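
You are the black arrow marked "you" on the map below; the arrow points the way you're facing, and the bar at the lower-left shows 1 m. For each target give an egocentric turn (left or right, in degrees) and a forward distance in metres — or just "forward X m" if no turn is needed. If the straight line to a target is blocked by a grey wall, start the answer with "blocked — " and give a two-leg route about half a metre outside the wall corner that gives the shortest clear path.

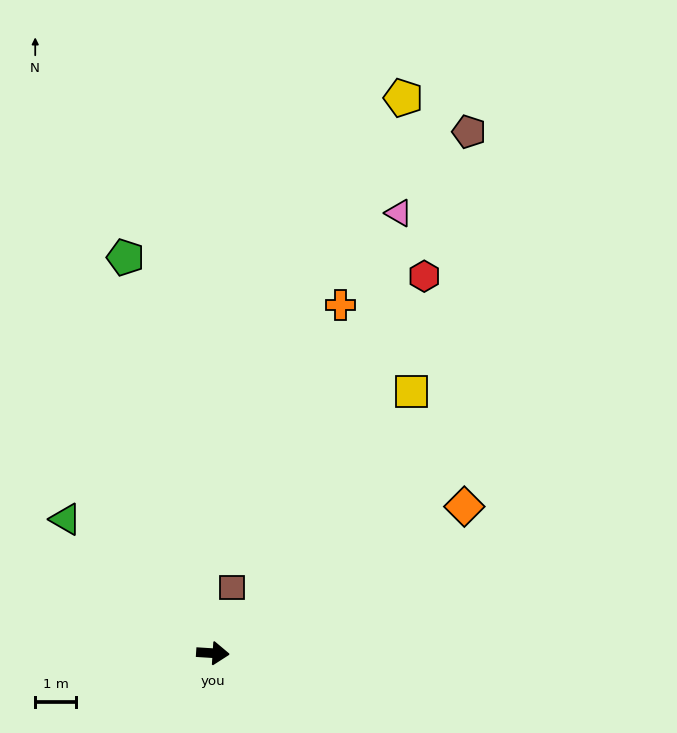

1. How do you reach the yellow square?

turn left 56°, forward 8.0 m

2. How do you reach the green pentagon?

turn left 106°, forward 9.9 m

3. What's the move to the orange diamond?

turn left 34°, forward 7.1 m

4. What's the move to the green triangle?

turn left 141°, forward 4.9 m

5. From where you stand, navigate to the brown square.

turn left 77°, forward 1.7 m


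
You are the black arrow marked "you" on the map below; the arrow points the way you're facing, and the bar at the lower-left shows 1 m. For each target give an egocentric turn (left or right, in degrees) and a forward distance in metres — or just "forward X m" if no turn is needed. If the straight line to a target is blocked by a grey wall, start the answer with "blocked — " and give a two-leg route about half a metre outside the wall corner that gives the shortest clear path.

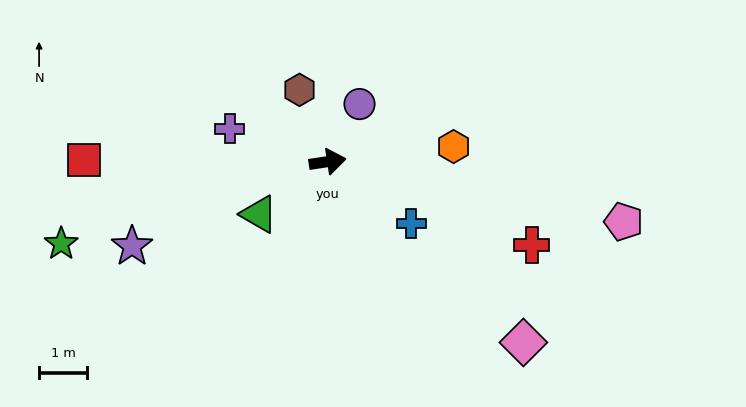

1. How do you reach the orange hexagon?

forward 2.6 m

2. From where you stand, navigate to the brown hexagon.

turn left 103°, forward 1.6 m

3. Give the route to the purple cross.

turn left 153°, forward 2.2 m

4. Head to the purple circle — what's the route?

turn left 52°, forward 1.4 m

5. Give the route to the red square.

turn left 171°, forward 5.1 m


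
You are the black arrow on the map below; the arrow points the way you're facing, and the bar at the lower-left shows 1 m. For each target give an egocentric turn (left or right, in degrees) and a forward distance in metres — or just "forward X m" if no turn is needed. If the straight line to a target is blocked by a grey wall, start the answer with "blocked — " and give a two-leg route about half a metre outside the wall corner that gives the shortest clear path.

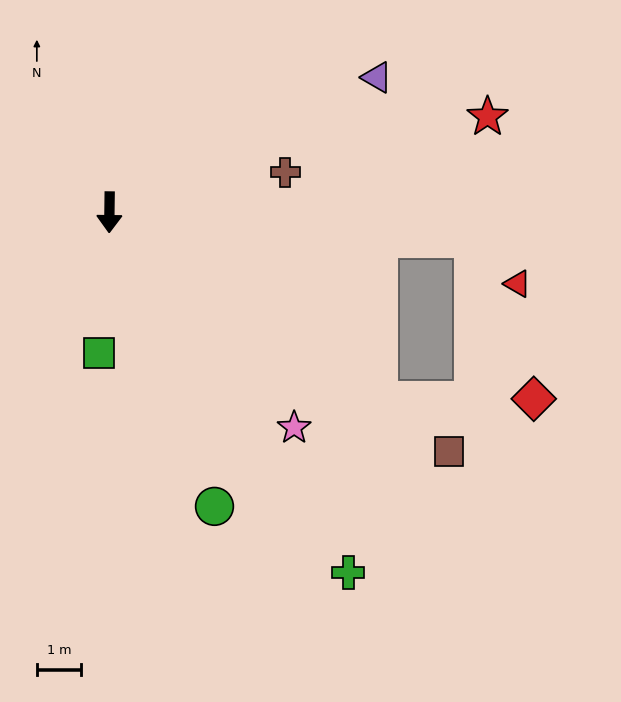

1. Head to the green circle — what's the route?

turn left 20°, forward 7.0 m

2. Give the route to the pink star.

turn left 41°, forward 6.4 m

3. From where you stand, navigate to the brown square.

turn left 56°, forward 9.4 m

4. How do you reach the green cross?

turn left 34°, forward 9.7 m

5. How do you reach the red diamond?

blocked — turn left 56°, forward 7.4 m, then turn left 35°, forward 3.5 m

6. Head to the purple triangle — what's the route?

turn left 117°, forward 6.7 m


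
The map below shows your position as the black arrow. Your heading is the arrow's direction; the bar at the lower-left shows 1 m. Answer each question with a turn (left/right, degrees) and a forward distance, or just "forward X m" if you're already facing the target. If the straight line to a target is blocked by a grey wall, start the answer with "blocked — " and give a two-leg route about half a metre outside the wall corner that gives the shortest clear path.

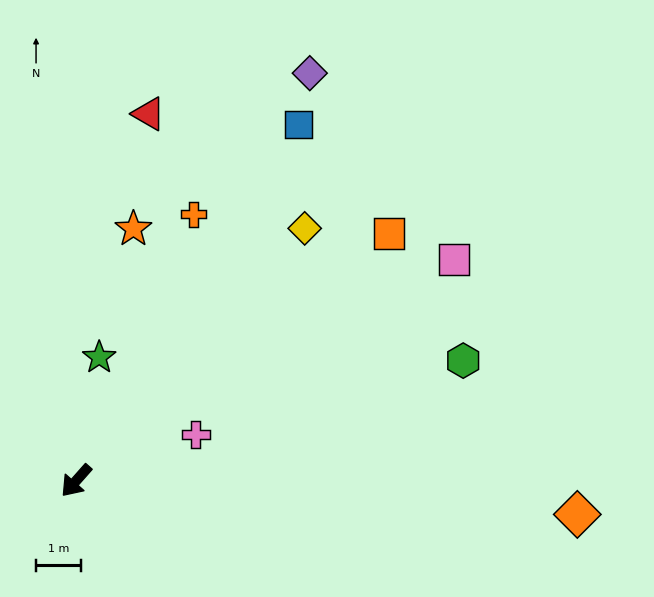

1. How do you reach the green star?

turn right 149°, forward 2.8 m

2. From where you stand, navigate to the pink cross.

turn left 153°, forward 2.8 m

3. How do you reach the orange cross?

turn right 162°, forward 6.4 m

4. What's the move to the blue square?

turn right 171°, forward 9.3 m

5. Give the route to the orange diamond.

turn left 128°, forward 11.1 m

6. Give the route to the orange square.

turn left 170°, forward 8.8 m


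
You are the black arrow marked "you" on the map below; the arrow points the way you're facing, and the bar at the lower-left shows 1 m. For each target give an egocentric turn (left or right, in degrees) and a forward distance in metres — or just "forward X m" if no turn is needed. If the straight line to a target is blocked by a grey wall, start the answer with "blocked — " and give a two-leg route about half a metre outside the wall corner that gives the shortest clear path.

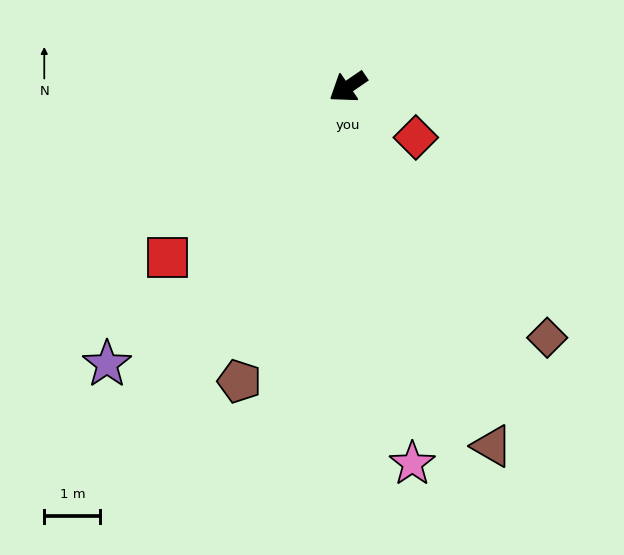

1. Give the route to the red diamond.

turn left 109°, forward 1.5 m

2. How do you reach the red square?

turn left 9°, forward 4.4 m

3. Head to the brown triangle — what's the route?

turn left 78°, forward 6.9 m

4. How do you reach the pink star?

turn left 65°, forward 6.8 m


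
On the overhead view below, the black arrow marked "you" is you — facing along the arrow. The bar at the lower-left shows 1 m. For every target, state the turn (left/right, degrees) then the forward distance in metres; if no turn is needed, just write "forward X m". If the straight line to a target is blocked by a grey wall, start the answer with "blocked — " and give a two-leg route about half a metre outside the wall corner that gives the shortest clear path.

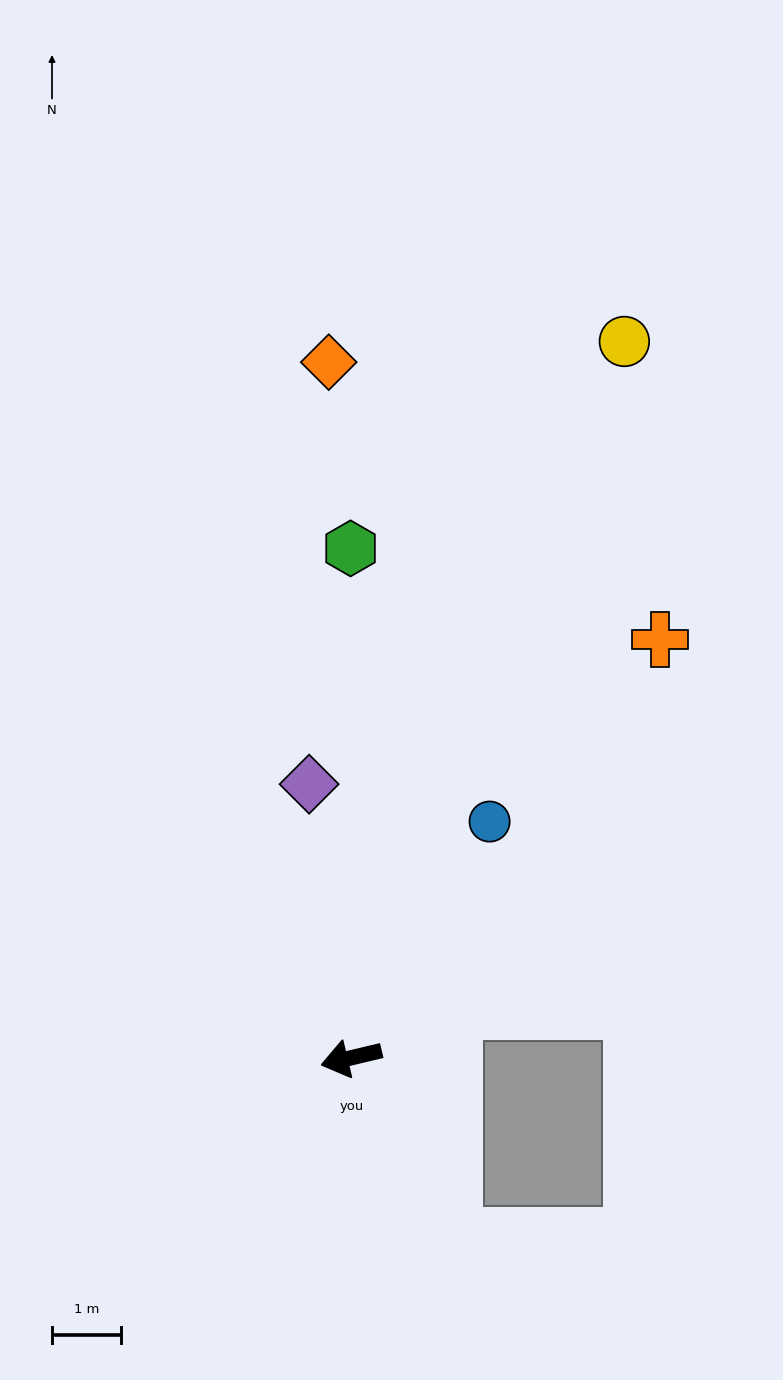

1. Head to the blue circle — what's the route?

turn right 134°, forward 4.0 m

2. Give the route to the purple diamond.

turn right 95°, forward 4.0 m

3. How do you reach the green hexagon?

turn right 103°, forward 7.4 m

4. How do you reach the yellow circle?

turn right 124°, forward 11.1 m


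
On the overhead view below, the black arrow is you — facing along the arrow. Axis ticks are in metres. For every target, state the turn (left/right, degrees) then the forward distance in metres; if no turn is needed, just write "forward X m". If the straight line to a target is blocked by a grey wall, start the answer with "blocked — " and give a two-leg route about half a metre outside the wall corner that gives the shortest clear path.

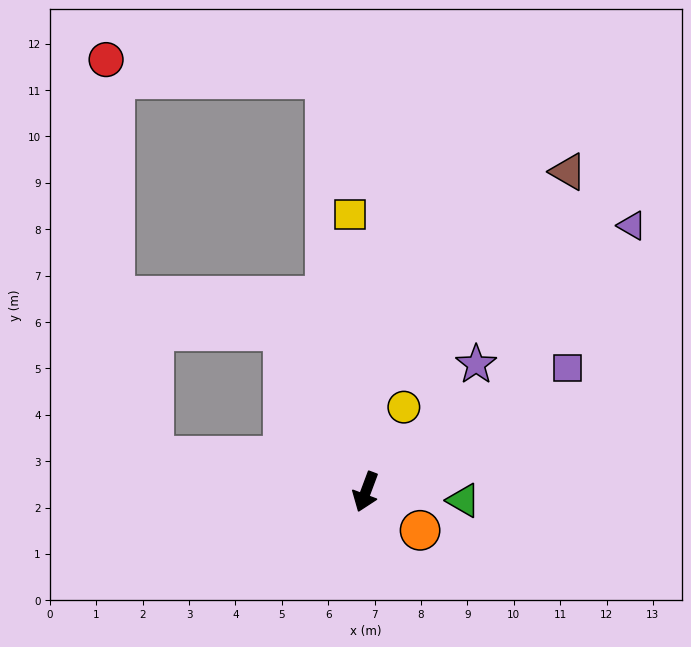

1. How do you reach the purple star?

turn left 160°, forward 3.6 m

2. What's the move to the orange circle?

turn left 75°, forward 1.4 m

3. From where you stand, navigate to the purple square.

turn left 142°, forward 5.1 m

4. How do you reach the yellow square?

turn right 156°, forward 6.0 m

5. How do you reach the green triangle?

turn left 106°, forward 2.1 m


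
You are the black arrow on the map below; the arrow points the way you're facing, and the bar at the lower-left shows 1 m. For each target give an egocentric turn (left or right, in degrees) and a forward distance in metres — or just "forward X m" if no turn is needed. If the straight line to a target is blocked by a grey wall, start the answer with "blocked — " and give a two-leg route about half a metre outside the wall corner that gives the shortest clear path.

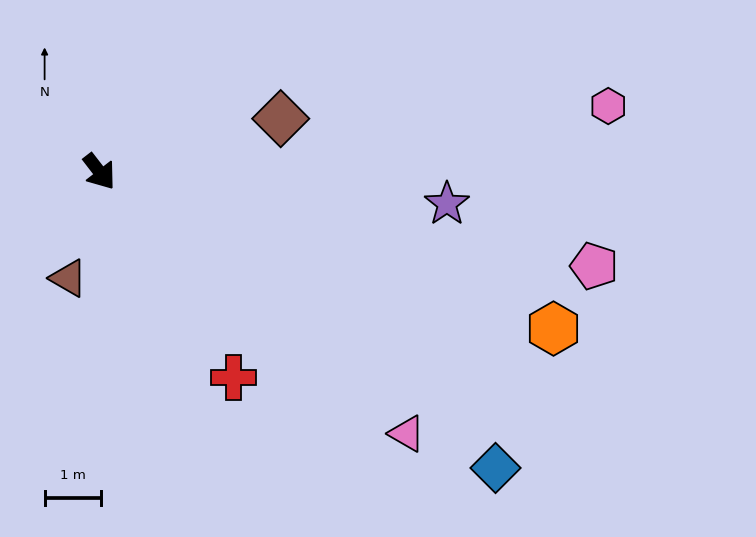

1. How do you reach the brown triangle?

turn right 54°, forward 2.0 m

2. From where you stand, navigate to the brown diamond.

turn left 69°, forward 3.3 m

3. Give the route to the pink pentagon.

turn left 42°, forward 8.9 m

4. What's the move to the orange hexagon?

turn left 33°, forward 8.5 m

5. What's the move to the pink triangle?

turn left 12°, forward 7.1 m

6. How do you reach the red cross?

turn right 5°, forward 4.3 m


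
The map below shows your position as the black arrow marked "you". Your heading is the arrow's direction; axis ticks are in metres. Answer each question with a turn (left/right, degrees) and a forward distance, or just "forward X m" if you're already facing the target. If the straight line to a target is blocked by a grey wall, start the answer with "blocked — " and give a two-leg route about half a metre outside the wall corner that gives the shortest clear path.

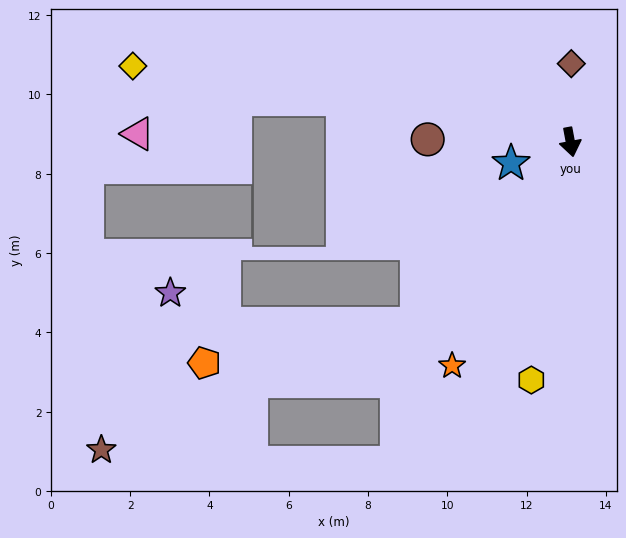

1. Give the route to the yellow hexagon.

turn right 20°, forward 6.1 m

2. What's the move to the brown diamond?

turn left 169°, forward 2.0 m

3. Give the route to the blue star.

turn right 81°, forward 1.6 m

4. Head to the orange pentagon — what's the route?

blocked — turn right 51°, forward 6.0 m, then turn right 39°, forward 5.5 m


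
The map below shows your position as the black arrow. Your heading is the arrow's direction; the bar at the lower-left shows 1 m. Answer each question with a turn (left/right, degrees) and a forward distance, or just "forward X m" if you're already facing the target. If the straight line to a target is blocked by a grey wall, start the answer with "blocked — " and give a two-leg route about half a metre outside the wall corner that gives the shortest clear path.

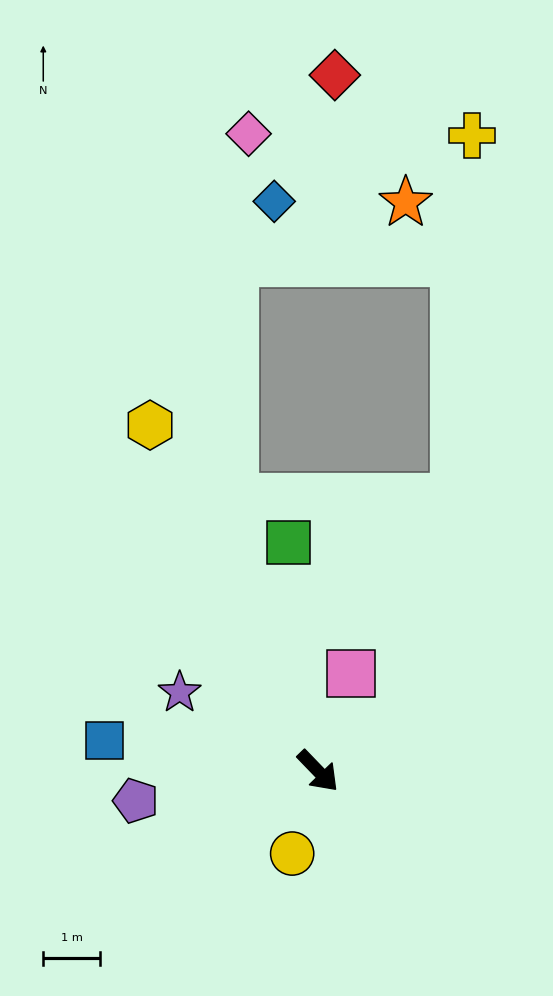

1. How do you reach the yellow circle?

turn right 61°, forward 1.5 m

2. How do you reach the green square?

turn left 144°, forward 4.1 m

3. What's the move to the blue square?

turn right 142°, forward 3.8 m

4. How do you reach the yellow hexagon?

turn left 162°, forward 6.8 m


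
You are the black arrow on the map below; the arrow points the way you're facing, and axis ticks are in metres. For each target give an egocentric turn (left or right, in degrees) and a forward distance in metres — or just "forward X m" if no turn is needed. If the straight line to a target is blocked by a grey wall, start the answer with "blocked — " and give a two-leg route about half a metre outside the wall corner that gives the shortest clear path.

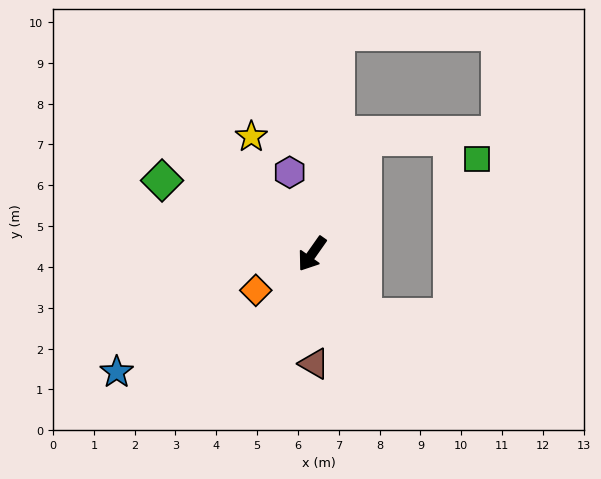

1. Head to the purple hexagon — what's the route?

turn right 129°, forward 2.1 m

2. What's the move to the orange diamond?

turn right 22°, forward 1.6 m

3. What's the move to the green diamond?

turn right 81°, forward 4.1 m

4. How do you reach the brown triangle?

turn left 36°, forward 2.7 m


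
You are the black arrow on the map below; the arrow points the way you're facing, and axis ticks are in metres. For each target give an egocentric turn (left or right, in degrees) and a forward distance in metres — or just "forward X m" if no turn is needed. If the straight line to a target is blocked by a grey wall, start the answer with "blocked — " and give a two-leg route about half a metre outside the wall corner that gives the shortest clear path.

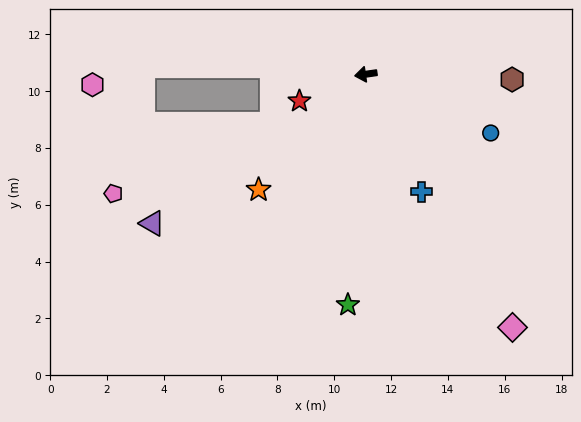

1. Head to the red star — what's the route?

turn left 14°, forward 2.5 m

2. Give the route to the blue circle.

turn left 147°, forward 4.9 m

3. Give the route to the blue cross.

turn left 107°, forward 4.6 m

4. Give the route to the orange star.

turn left 39°, forward 5.5 m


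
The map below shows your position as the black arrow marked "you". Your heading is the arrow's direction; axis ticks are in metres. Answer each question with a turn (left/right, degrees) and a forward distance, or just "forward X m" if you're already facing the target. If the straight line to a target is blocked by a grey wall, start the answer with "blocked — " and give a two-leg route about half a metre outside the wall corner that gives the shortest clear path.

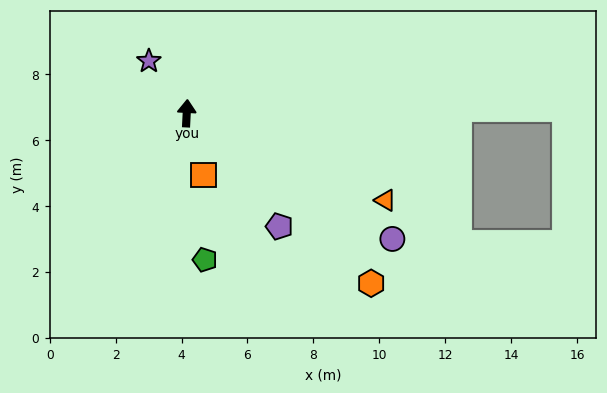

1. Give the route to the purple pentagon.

turn right 138°, forward 4.4 m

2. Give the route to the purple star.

turn left 39°, forward 2.0 m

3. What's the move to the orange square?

turn right 162°, forward 1.9 m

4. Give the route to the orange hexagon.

turn right 130°, forward 7.6 m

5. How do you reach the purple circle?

turn right 119°, forward 7.3 m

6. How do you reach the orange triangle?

turn right 111°, forward 6.6 m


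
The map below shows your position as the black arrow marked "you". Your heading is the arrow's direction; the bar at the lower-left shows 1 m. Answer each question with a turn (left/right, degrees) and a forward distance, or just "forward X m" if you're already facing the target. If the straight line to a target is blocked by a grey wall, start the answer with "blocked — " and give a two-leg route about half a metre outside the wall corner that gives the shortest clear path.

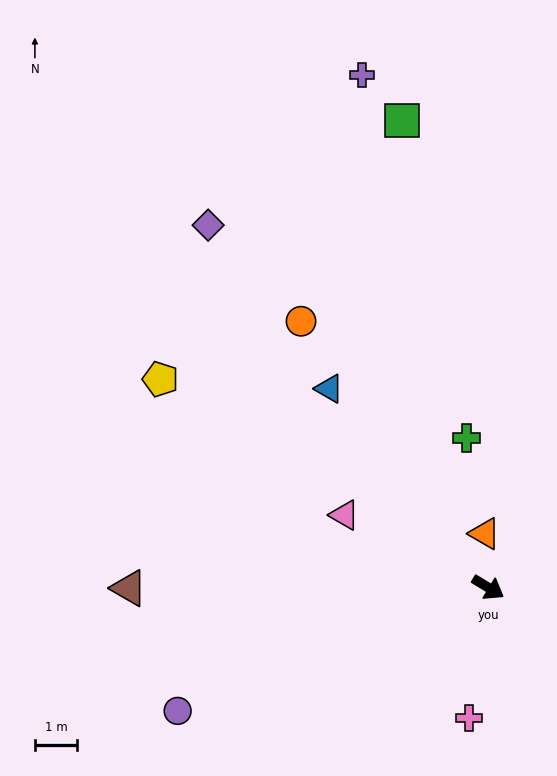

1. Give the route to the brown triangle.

turn right 149°, forward 8.5 m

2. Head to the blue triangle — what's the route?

turn left 160°, forward 6.0 m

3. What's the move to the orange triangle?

turn left 125°, forward 1.3 m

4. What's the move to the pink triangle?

turn right 175°, forward 3.8 m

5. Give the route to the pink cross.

turn right 67°, forward 3.1 m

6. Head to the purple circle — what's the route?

turn right 127°, forward 7.9 m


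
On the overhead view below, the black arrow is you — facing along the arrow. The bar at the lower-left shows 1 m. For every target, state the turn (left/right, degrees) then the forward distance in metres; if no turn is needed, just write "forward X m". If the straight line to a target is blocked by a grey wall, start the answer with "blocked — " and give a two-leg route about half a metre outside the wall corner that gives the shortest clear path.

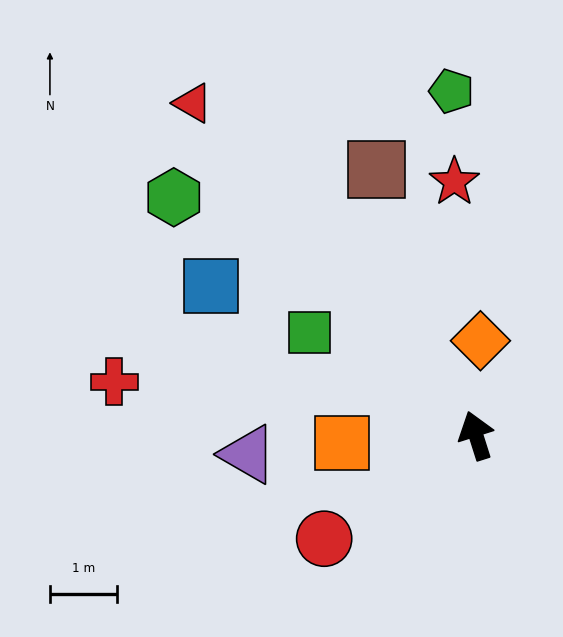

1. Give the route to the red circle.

turn left 107°, forward 2.7 m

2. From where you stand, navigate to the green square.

turn left 41°, forward 2.9 m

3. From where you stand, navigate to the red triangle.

turn left 23°, forward 6.5 m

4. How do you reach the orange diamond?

turn right 20°, forward 1.4 m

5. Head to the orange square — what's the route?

turn left 76°, forward 2.0 m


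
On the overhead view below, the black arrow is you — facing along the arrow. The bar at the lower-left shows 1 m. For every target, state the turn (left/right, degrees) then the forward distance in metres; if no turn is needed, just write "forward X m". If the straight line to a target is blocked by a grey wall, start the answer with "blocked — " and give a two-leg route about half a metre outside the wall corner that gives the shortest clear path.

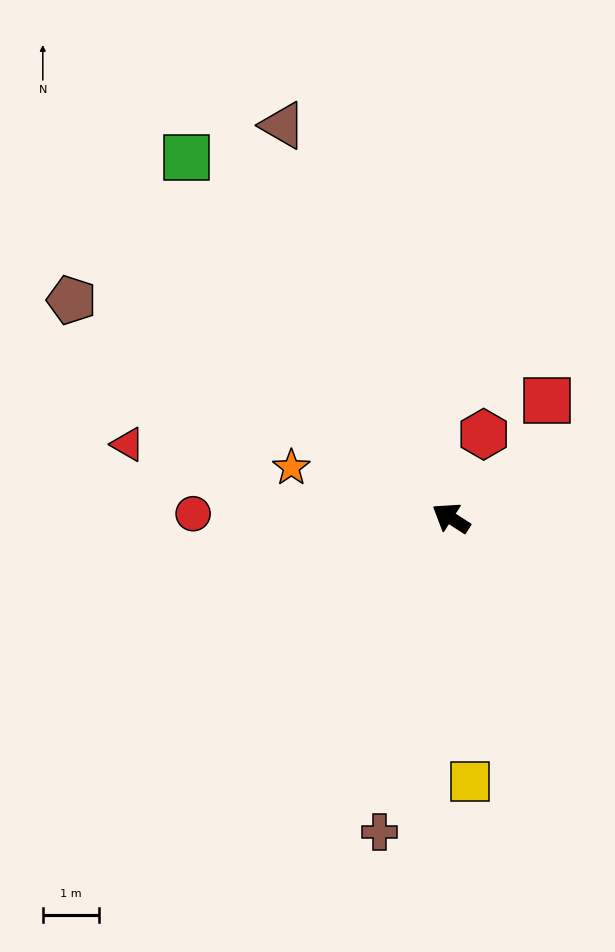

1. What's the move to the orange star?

turn left 15°, forward 3.0 m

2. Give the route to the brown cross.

turn left 110°, forward 5.7 m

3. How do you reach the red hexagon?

turn right 78°, forward 1.6 m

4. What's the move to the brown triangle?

turn right 34°, forward 7.6 m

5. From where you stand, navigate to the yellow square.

turn left 127°, forward 4.7 m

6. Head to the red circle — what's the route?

turn left 32°, forward 4.6 m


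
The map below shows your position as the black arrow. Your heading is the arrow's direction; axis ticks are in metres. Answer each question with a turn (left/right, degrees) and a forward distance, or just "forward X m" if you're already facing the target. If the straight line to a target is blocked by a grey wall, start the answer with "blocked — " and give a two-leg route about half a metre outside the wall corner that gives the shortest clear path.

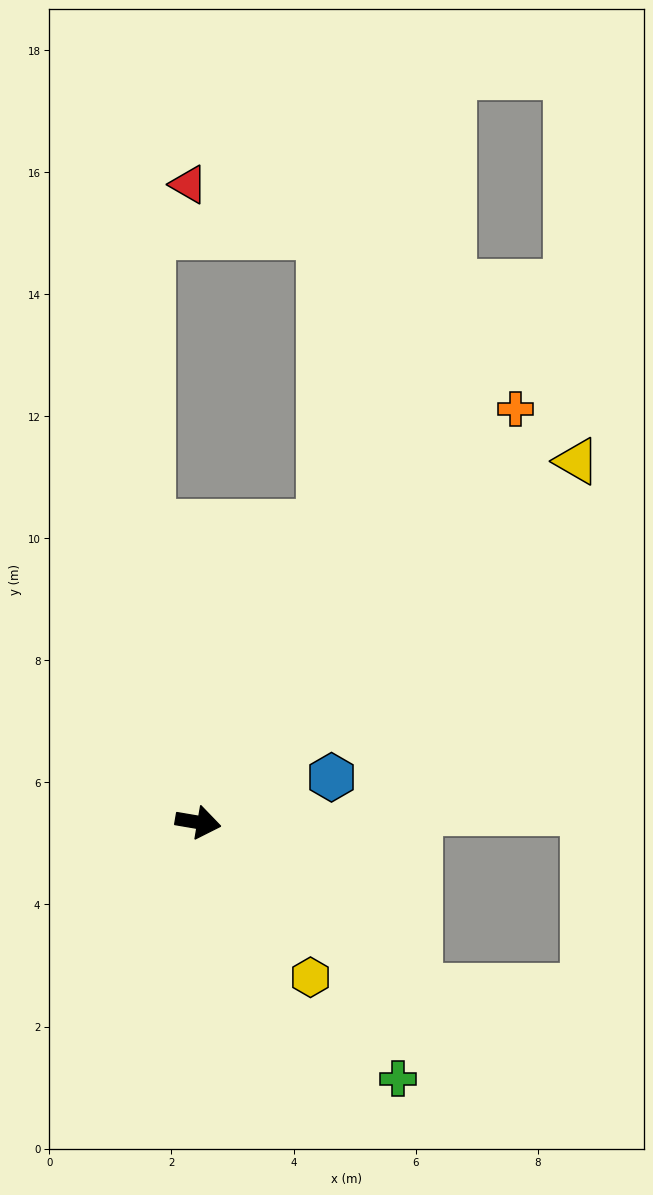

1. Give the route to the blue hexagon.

turn left 28°, forward 2.3 m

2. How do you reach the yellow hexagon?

turn right 44°, forward 3.1 m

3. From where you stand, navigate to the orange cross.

turn left 62°, forward 8.5 m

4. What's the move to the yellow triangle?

turn left 53°, forward 8.6 m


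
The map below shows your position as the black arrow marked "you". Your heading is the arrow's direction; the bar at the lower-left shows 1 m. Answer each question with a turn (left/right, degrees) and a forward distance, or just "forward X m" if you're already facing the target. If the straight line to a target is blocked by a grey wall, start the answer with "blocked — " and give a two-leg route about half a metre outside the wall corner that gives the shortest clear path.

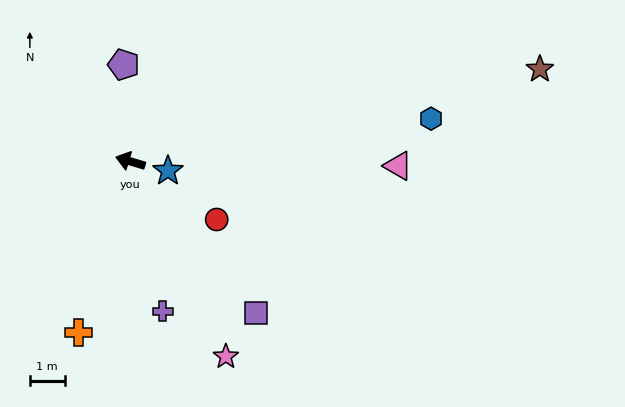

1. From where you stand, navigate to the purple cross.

turn left 119°, forward 4.4 m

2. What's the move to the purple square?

turn left 146°, forward 5.7 m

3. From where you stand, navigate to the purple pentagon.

turn right 69°, forward 2.8 m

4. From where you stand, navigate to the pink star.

turn left 133°, forward 6.3 m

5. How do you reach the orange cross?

turn left 90°, forward 5.1 m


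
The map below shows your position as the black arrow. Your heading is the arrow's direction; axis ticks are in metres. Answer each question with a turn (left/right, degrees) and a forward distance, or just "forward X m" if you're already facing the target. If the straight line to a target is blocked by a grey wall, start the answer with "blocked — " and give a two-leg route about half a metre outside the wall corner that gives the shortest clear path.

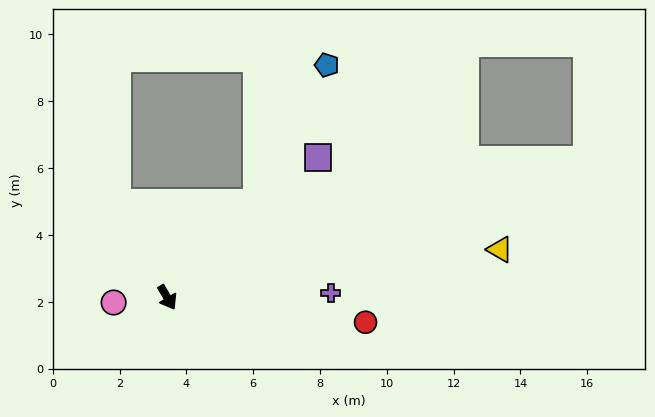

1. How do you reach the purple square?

turn left 102°, forward 6.2 m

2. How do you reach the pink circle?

turn right 115°, forward 1.6 m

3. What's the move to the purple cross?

turn left 61°, forward 4.9 m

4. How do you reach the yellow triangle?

turn left 67°, forward 10.1 m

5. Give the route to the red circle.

turn left 52°, forward 6.0 m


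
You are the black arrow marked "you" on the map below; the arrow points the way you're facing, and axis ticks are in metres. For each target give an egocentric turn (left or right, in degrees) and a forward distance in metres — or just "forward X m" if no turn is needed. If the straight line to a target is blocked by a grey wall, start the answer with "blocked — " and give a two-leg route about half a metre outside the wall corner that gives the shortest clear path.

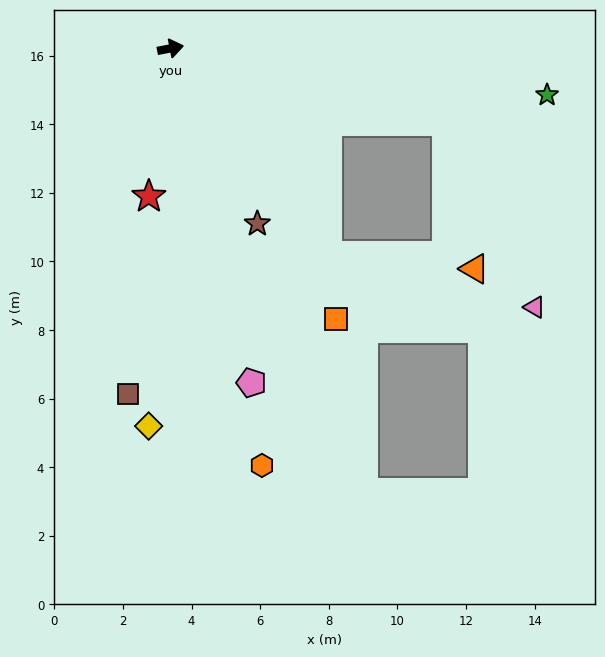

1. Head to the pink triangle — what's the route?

blocked — turn right 64°, forward 7.6 m, then turn left 39°, forward 6.2 m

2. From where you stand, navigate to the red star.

turn right 109°, forward 4.4 m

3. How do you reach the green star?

turn right 18°, forward 11.1 m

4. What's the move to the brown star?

turn right 75°, forward 5.7 m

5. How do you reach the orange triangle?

blocked — turn right 64°, forward 7.6 m, then turn left 48°, forward 4.3 m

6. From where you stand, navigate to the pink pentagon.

turn right 87°, forward 10.0 m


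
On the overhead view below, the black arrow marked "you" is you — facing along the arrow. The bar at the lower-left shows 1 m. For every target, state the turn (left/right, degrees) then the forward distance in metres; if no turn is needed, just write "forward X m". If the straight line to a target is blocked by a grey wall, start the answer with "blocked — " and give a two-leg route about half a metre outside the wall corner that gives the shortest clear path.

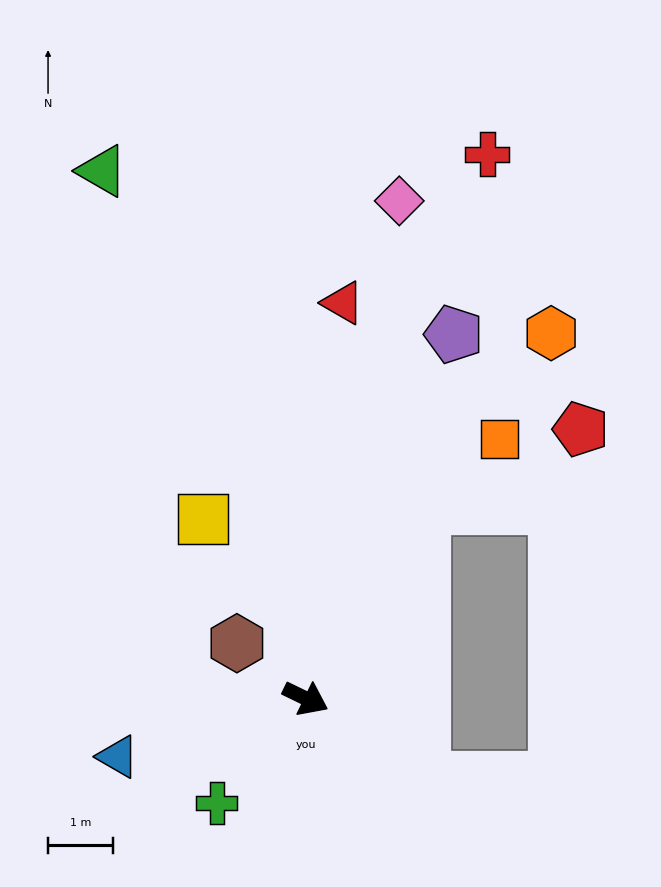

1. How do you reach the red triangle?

turn left 111°, forward 6.1 m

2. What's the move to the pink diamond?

turn left 105°, forward 7.8 m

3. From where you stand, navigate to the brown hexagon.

turn left 167°, forward 1.4 m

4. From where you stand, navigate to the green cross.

turn right 105°, forward 2.1 m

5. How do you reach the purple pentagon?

turn left 94°, forward 6.0 m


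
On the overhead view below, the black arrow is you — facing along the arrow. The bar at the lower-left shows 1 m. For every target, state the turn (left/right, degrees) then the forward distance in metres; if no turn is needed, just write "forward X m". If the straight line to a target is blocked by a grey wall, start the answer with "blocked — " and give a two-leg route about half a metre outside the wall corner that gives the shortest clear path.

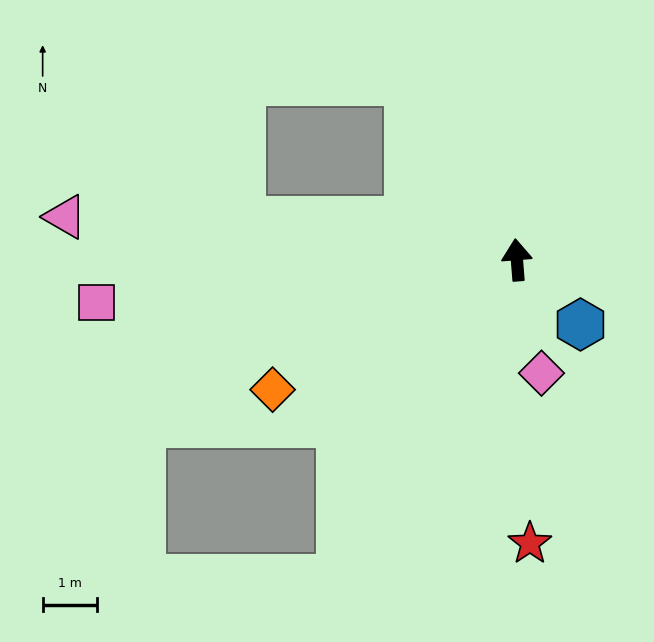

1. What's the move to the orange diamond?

turn left 113°, forward 5.1 m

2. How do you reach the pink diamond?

turn right 172°, forward 2.1 m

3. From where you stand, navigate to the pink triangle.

turn left 80°, forward 8.3 m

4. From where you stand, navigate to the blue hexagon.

turn right 140°, forward 1.7 m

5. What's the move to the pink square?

turn left 91°, forward 7.7 m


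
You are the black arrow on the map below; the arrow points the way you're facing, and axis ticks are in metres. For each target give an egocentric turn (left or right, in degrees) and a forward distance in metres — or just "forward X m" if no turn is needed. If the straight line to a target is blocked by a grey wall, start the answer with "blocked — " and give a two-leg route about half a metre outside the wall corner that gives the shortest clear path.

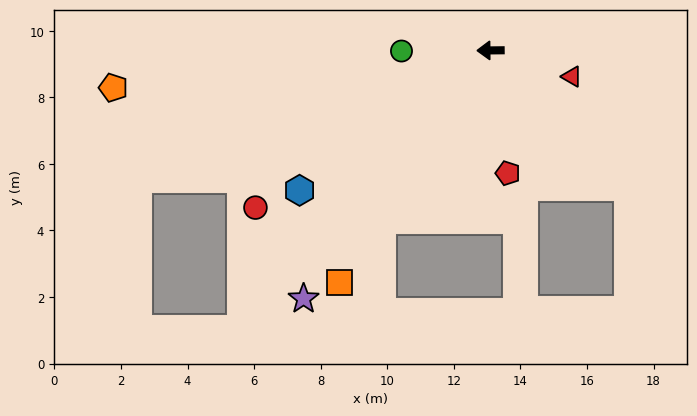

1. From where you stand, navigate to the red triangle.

turn left 162°, forward 2.6 m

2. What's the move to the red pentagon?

turn left 97°, forward 3.7 m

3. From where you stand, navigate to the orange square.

turn left 56°, forward 8.3 m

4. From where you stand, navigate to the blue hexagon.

turn left 36°, forward 7.1 m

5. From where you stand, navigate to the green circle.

forward 2.7 m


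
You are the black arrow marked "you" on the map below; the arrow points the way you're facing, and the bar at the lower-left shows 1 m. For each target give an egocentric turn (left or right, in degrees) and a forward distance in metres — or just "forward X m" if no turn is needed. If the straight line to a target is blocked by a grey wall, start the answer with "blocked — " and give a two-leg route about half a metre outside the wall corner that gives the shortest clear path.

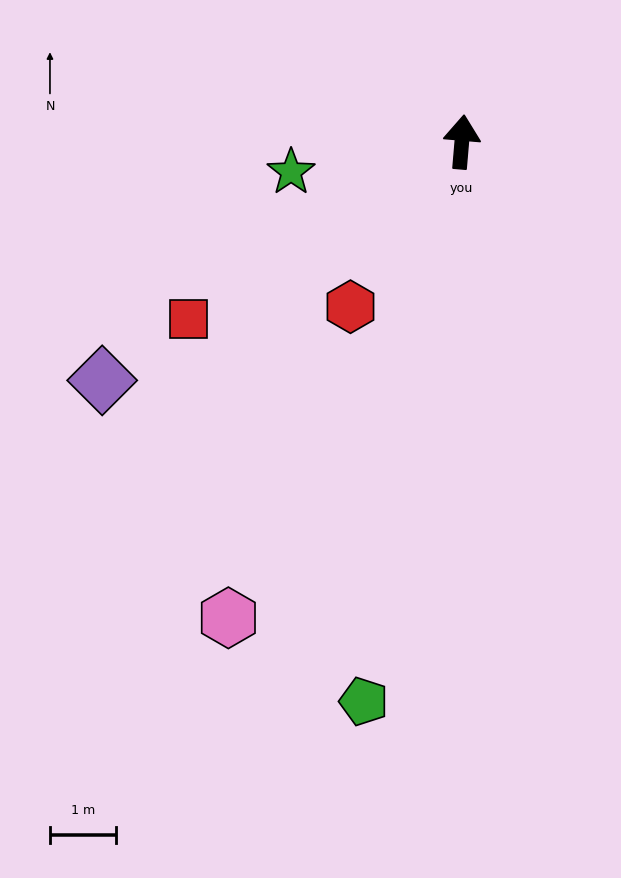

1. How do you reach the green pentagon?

turn left 175°, forward 8.6 m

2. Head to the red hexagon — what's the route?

turn left 151°, forward 3.0 m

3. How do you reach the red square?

turn left 128°, forward 4.9 m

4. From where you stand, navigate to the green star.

turn left 105°, forward 2.6 m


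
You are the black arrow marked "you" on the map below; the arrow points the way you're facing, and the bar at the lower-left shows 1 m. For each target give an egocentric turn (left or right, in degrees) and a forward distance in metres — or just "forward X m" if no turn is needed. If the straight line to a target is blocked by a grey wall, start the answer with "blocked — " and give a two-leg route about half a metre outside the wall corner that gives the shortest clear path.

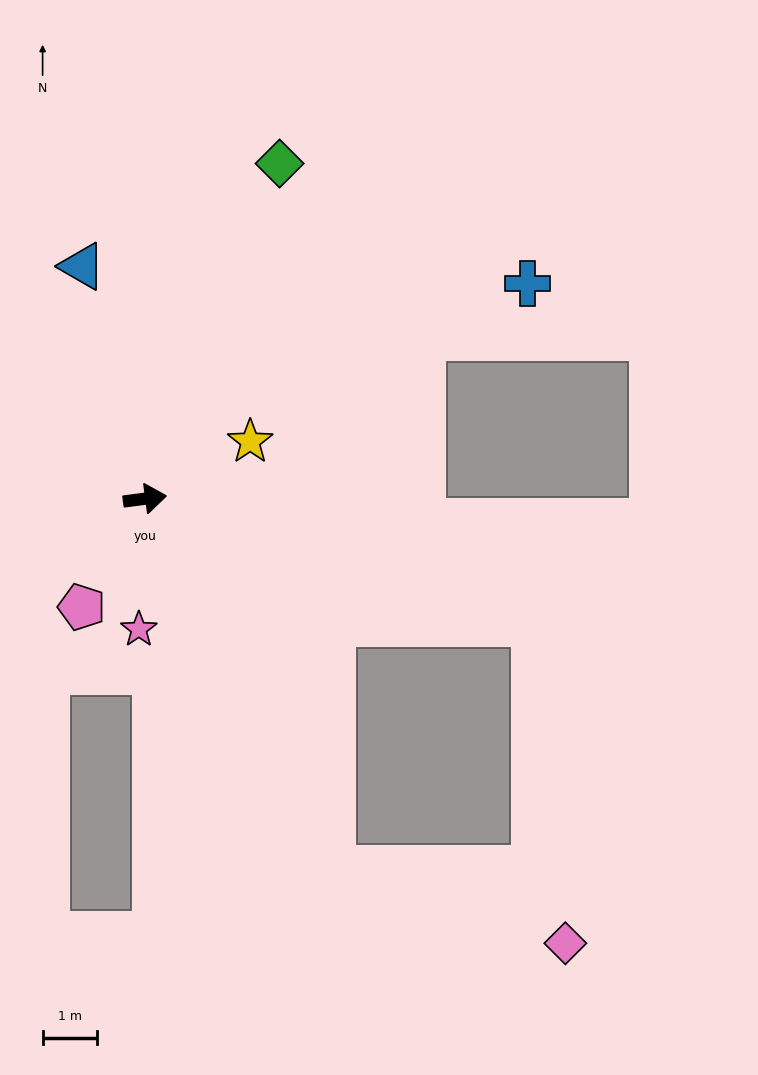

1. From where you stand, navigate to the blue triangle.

turn left 98°, forward 4.4 m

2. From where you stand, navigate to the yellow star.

turn left 21°, forward 2.2 m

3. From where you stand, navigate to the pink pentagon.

turn right 128°, forward 2.3 m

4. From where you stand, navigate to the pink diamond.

blocked — turn right 71°, forward 7.6 m, then turn left 46°, forward 4.5 m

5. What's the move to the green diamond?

turn left 61°, forward 6.6 m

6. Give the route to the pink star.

turn right 100°, forward 2.4 m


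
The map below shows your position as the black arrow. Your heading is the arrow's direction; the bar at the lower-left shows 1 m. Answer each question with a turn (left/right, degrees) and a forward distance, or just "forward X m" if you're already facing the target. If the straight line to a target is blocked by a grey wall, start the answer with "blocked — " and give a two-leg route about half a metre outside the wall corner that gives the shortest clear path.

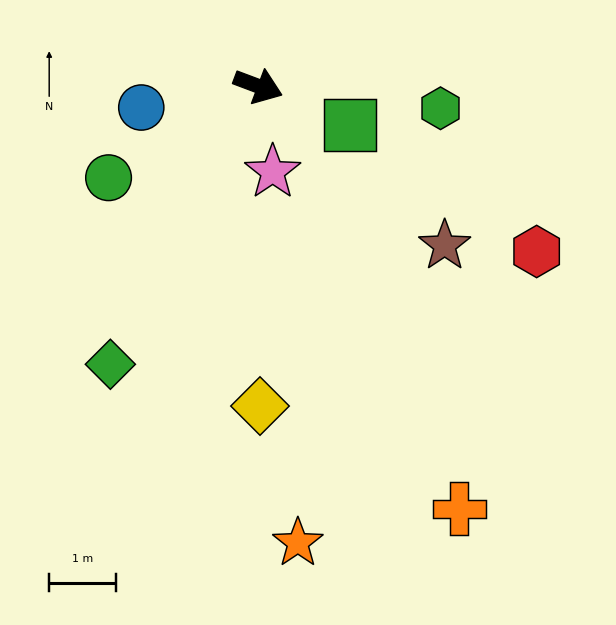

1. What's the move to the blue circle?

turn right 149°, forward 1.8 m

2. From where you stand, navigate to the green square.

turn right 3°, forward 1.5 m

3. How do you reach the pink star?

turn right 60°, forward 1.3 m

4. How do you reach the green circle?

turn right 128°, forward 2.6 m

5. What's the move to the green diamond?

turn right 97°, forward 4.7 m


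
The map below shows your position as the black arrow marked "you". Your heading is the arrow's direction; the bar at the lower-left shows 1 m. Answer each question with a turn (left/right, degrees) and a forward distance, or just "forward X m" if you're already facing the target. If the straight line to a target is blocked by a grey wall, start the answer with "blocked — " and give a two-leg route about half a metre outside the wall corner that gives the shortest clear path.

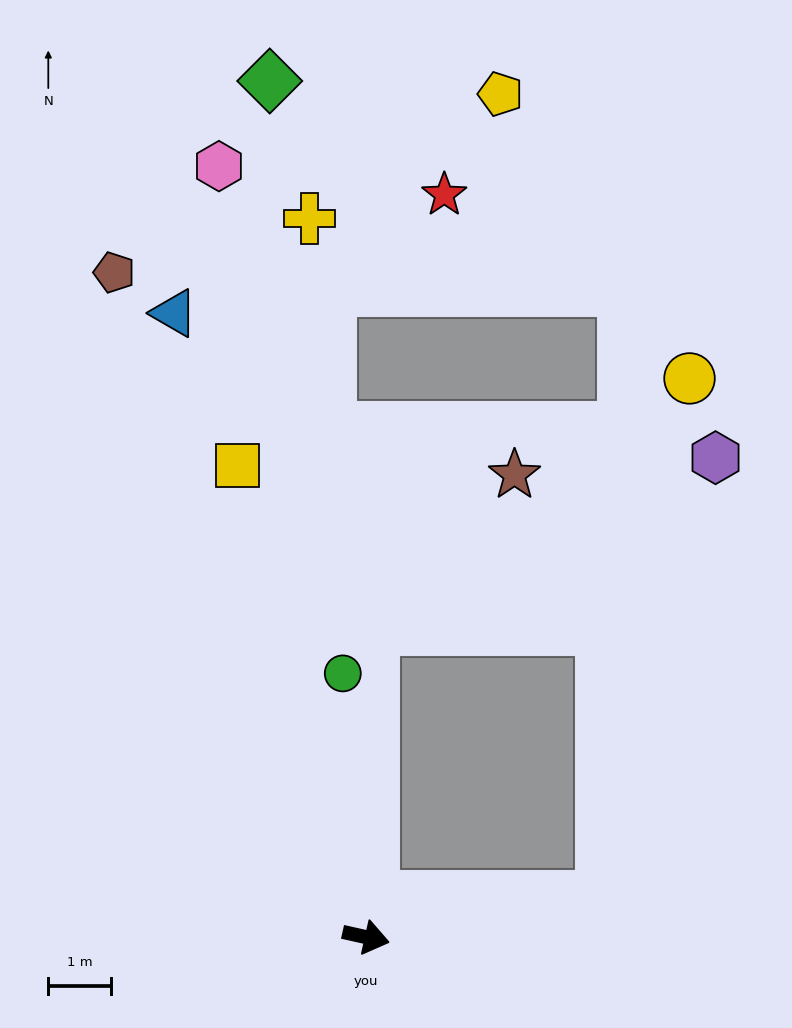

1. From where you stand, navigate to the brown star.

blocked — turn left 101°, forward 4.9 m, then turn right 41°, forward 3.3 m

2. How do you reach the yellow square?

turn left 118°, forward 7.8 m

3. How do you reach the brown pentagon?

turn left 123°, forward 11.3 m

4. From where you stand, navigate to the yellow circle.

blocked — turn left 22°, forward 3.8 m, then turn left 71°, forward 8.4 m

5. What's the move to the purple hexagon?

blocked — turn left 101°, forward 4.9 m, then turn right 62°, forward 6.1 m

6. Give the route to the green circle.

turn left 108°, forward 4.2 m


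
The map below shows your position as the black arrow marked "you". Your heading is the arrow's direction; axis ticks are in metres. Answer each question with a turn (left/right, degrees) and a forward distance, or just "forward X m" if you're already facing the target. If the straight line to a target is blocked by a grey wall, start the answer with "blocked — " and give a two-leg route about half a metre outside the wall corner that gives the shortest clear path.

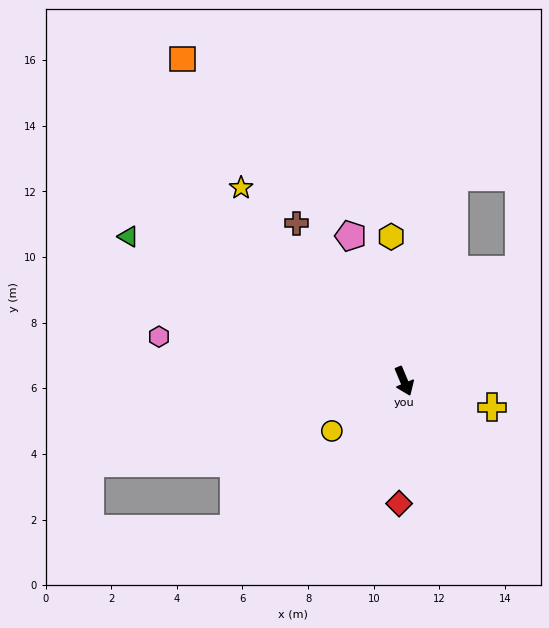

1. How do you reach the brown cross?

turn right 169°, forward 5.8 m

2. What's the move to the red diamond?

turn right 25°, forward 3.7 m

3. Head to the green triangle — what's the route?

turn right 140°, forward 9.5 m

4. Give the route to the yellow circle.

turn right 78°, forward 2.7 m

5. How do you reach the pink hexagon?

turn right 123°, forward 7.6 m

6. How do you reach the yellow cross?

turn left 51°, forward 2.8 m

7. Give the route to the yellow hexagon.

turn left 162°, forward 4.4 m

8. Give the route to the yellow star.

turn right 163°, forward 7.7 m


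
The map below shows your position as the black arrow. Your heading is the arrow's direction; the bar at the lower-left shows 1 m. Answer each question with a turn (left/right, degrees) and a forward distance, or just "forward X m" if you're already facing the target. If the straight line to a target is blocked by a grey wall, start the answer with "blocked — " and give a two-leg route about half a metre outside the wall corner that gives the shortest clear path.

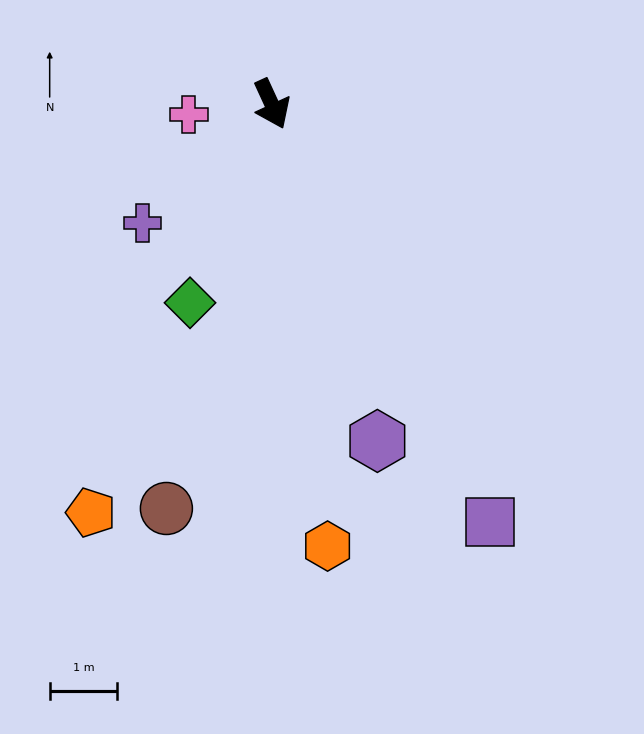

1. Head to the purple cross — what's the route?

turn right 72°, forward 2.6 m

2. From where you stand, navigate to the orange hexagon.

turn right 17°, forward 6.6 m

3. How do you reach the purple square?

turn left 3°, forward 7.0 m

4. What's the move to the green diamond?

turn right 47°, forward 3.2 m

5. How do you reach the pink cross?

turn right 107°, forward 1.2 m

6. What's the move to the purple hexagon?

turn right 7°, forward 5.2 m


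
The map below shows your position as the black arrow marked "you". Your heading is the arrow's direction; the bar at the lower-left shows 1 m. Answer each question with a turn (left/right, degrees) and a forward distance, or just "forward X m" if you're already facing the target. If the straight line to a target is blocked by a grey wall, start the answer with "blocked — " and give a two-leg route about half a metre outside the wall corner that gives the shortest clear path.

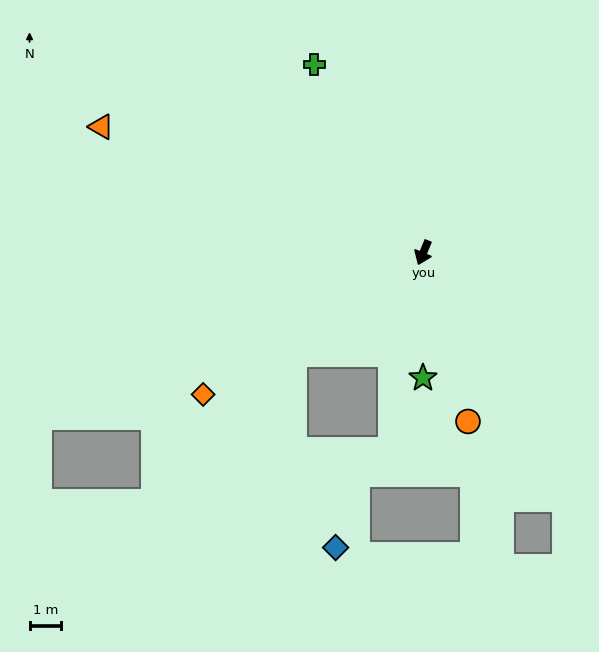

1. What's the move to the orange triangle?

turn right 89°, forward 10.9 m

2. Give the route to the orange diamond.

turn right 35°, forward 8.3 m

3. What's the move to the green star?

turn left 22°, forward 4.0 m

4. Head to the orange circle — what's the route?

turn left 37°, forward 5.5 m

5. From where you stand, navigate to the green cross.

turn right 127°, forward 6.9 m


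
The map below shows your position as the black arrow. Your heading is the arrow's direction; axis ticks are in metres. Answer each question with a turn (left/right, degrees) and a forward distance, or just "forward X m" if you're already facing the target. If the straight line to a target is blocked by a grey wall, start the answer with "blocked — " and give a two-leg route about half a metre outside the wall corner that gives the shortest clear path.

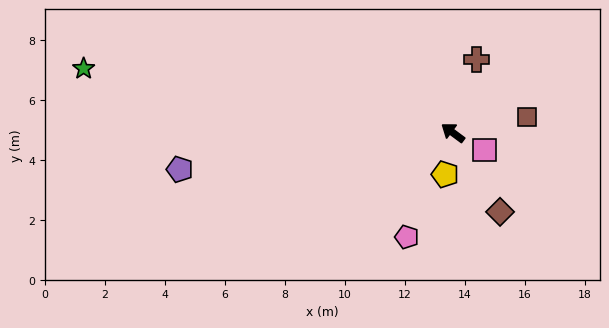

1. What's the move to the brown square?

turn right 131°, forward 2.5 m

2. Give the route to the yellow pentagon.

turn left 116°, forward 1.4 m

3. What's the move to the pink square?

turn right 172°, forward 1.2 m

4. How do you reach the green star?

turn left 27°, forward 12.5 m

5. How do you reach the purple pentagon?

turn left 44°, forward 9.2 m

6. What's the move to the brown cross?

turn right 71°, forward 2.6 m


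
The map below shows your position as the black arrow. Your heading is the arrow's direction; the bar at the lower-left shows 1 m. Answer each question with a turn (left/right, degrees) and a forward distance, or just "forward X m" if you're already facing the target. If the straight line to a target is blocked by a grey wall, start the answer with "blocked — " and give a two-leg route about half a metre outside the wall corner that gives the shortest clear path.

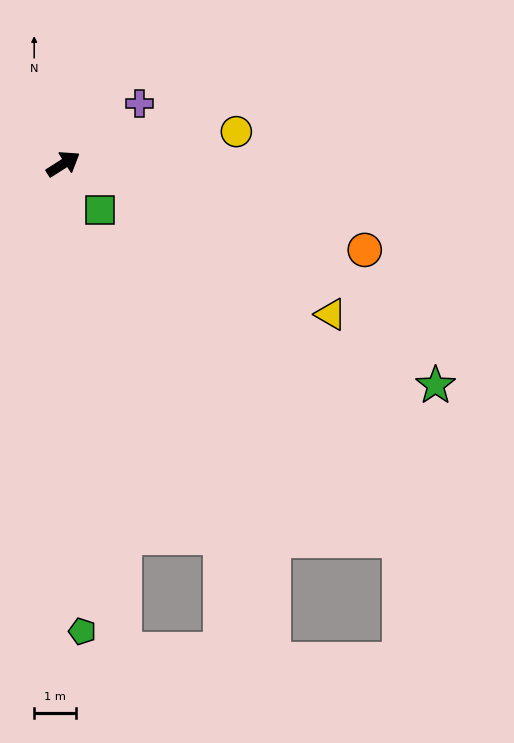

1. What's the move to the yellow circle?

turn right 22°, forward 4.2 m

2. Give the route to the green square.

turn right 84°, forward 1.4 m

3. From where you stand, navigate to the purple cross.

turn left 6°, forward 2.3 m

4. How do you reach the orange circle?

turn right 48°, forward 7.5 m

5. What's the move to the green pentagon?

turn right 120°, forward 11.2 m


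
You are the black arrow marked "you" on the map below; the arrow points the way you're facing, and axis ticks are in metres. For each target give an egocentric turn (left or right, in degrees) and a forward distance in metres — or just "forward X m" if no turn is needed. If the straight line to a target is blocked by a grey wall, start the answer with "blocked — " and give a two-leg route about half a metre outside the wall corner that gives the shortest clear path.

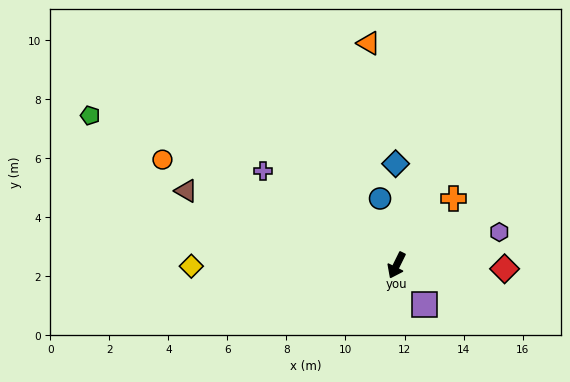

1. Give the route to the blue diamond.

turn right 153°, forward 3.4 m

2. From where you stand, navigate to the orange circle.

turn right 88°, forward 8.7 m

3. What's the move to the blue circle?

turn right 140°, forward 2.3 m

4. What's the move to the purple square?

turn left 62°, forward 1.6 m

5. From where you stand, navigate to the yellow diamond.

turn right 63°, forward 6.9 m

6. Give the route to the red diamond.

turn left 114°, forward 3.7 m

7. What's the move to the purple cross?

turn right 99°, forward 5.5 m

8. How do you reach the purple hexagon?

turn left 134°, forward 3.7 m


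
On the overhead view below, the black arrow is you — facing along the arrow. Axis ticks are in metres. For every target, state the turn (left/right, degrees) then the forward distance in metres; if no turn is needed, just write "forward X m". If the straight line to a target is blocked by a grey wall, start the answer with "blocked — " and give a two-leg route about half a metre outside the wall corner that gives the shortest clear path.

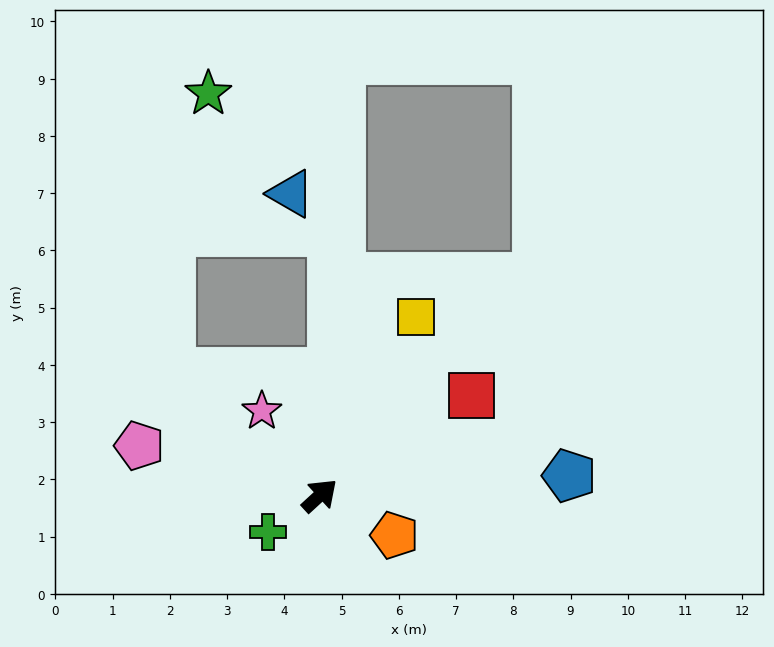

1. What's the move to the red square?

turn right 9°, forward 3.2 m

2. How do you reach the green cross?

turn left 173°, forward 1.1 m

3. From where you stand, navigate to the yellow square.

turn left 19°, forward 3.5 m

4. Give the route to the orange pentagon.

turn right 71°, forward 1.5 m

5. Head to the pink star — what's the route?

turn left 82°, forward 1.8 m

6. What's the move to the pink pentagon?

turn left 122°, forward 3.3 m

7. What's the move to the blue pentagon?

turn right 38°, forward 4.4 m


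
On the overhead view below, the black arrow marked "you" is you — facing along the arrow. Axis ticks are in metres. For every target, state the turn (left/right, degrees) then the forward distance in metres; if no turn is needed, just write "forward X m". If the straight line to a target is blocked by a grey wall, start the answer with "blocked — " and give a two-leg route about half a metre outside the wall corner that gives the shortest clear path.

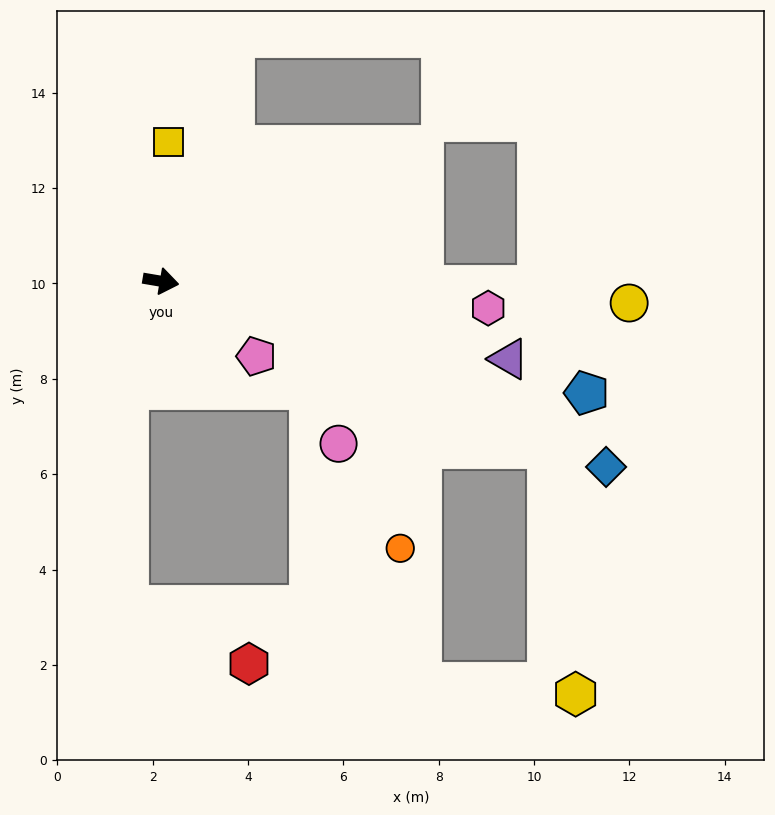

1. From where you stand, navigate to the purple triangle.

turn right 3°, forward 7.5 m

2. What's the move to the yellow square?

turn left 97°, forward 2.9 m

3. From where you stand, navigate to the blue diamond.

turn right 13°, forward 10.1 m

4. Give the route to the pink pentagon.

turn right 29°, forward 2.5 m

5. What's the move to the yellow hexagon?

blocked — turn right 14°, forward 8.8 m, then turn right 60°, forward 5.2 m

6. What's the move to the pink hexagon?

turn left 5°, forward 6.9 m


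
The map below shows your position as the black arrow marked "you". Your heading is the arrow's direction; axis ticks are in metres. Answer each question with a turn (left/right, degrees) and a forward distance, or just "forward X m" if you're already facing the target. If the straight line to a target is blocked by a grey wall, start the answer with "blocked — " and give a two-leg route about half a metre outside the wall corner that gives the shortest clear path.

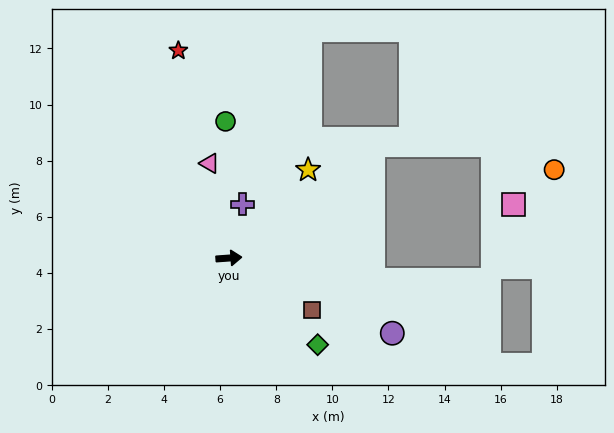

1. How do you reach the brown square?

turn right 36°, forward 3.5 m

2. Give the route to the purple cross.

turn left 72°, forward 2.0 m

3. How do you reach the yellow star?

turn left 44°, forward 4.2 m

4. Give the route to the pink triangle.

turn left 97°, forward 3.4 m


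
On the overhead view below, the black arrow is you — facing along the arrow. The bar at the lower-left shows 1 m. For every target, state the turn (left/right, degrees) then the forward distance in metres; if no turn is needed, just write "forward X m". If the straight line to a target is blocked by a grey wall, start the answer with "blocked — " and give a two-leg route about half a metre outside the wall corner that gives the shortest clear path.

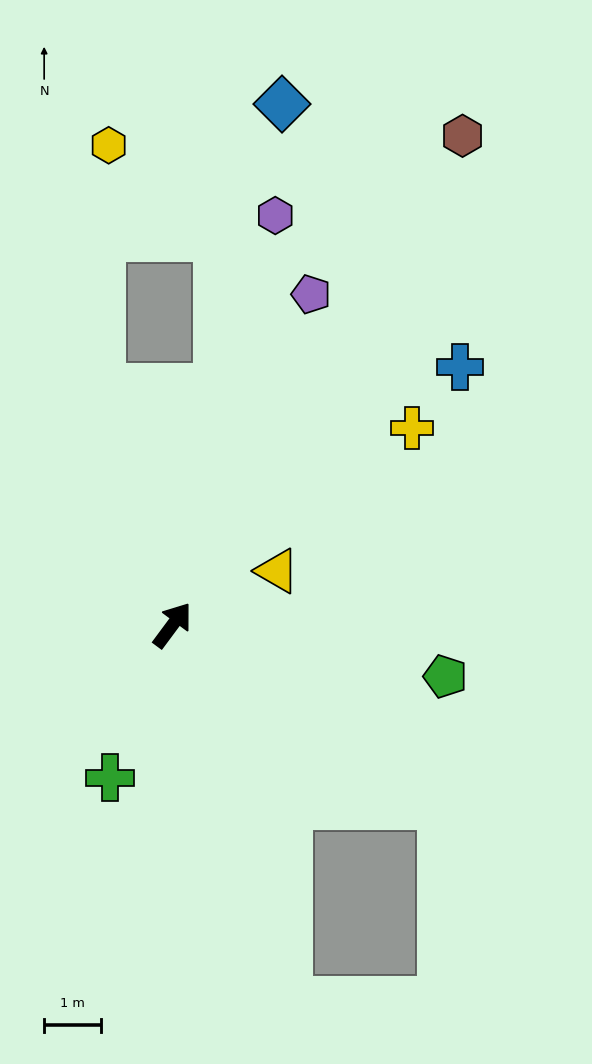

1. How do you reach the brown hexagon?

turn left 6°, forward 10.1 m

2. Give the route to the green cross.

turn right 166°, forward 2.9 m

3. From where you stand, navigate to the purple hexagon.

turn left 22°, forward 7.5 m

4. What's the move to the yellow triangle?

turn right 26°, forward 2.1 m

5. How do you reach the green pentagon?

turn right 64°, forward 4.9 m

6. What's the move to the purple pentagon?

turn left 14°, forward 6.3 m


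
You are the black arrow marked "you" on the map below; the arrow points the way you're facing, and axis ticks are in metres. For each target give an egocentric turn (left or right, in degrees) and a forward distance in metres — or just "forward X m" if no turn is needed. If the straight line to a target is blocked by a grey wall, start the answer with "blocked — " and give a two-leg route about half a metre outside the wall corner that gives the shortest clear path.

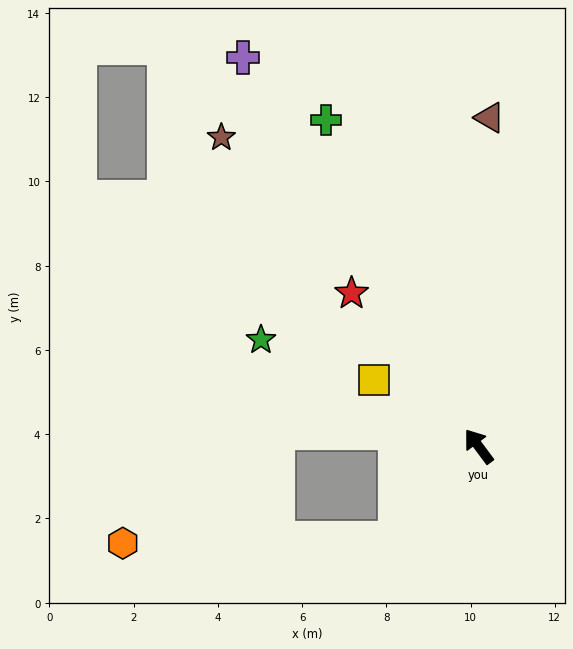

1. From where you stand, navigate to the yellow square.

turn left 21°, forward 2.9 m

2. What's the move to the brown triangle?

turn right 39°, forward 7.8 m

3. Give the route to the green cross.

turn right 12°, forward 8.6 m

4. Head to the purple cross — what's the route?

turn right 5°, forward 10.8 m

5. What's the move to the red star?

turn left 3°, forward 4.7 m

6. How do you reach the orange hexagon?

blocked — turn left 101°, forward 2.9 m, then turn right 47°, forward 6.5 m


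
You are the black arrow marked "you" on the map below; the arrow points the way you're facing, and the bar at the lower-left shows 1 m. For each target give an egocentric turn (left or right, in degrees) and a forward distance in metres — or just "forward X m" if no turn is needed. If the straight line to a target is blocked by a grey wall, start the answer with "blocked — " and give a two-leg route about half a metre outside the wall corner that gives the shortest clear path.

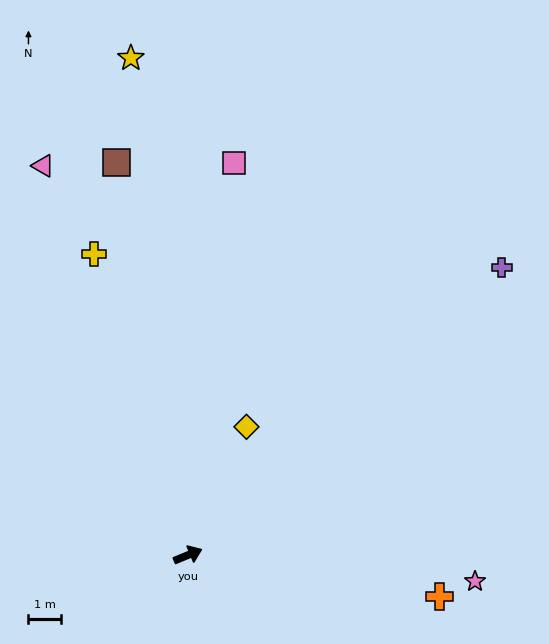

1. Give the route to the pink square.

turn left 61°, forward 12.2 m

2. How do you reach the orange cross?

turn right 32°, forward 7.9 m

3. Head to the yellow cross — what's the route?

turn left 85°, forward 9.8 m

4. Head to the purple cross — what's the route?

turn left 20°, forward 13.2 m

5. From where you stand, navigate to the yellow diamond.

turn left 43°, forward 4.4 m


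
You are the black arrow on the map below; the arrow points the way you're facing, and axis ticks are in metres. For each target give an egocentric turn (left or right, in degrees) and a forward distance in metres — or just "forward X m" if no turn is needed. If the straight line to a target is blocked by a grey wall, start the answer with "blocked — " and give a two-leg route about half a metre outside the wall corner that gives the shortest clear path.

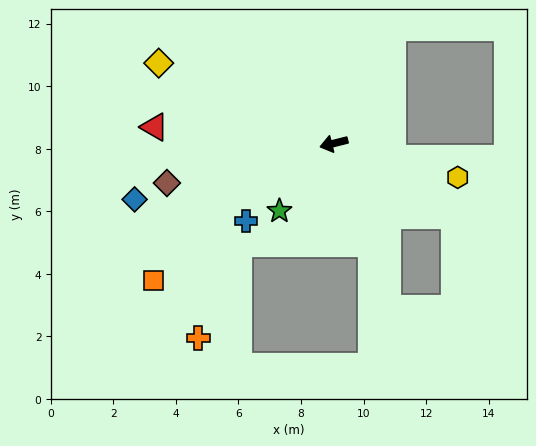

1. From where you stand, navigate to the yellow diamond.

turn right 39°, forward 6.2 m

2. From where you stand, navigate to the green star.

turn left 37°, forward 2.8 m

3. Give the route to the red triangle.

turn right 19°, forward 5.8 m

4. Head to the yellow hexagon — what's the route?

turn left 151°, forward 4.1 m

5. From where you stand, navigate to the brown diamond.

forward 5.5 m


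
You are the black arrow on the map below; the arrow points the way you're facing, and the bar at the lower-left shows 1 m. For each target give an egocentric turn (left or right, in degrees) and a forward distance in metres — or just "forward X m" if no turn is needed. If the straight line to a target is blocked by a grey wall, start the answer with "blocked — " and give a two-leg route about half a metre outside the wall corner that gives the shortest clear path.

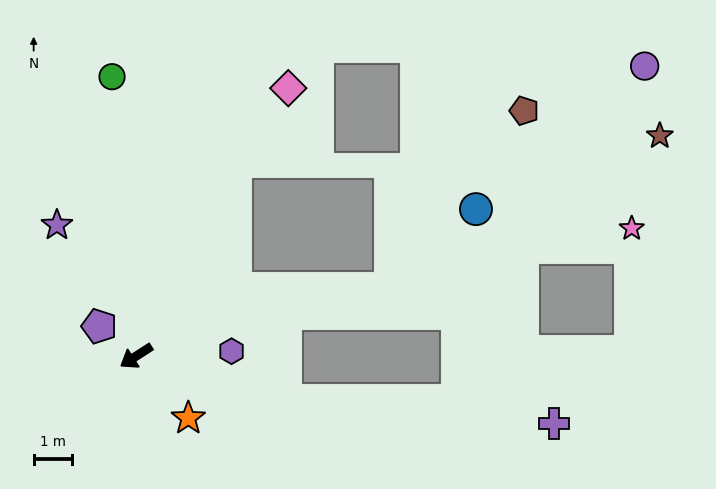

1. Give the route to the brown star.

blocked — turn left 162°, forward 6.9 m, then turn left 15°, forward 8.1 m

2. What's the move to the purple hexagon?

turn left 150°, forward 2.5 m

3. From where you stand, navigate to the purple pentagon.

turn right 72°, forward 1.2 m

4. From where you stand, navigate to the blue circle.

blocked — turn left 162°, forward 6.9 m, then turn left 28°, forward 3.1 m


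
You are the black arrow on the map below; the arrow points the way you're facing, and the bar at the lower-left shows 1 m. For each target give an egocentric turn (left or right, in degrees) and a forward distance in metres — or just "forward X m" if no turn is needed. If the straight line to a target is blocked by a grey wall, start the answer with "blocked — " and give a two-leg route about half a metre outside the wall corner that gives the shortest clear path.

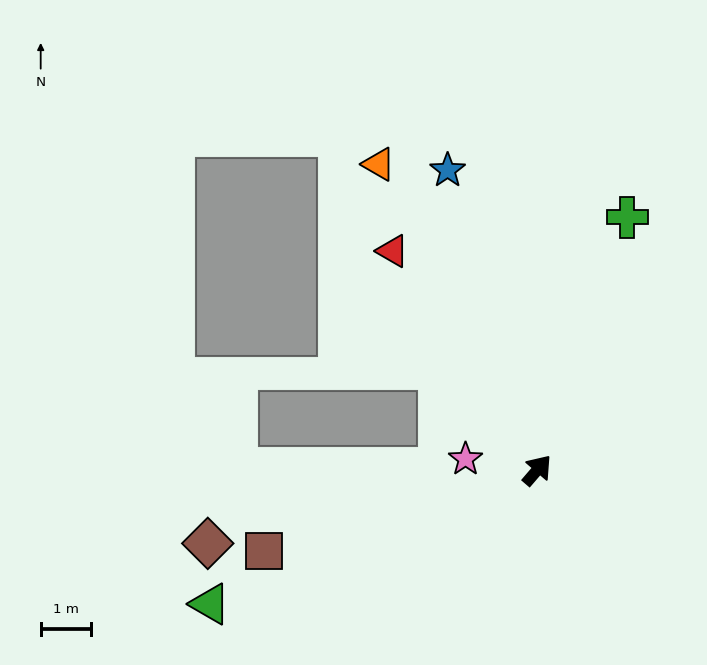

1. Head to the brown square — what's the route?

turn left 147°, forward 5.7 m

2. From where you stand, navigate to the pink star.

turn left 122°, forward 1.5 m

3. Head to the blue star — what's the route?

turn left 57°, forward 6.3 m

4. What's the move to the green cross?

turn left 21°, forward 5.4 m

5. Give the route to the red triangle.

turn left 74°, forward 5.3 m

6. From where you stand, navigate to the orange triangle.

turn left 68°, forward 6.9 m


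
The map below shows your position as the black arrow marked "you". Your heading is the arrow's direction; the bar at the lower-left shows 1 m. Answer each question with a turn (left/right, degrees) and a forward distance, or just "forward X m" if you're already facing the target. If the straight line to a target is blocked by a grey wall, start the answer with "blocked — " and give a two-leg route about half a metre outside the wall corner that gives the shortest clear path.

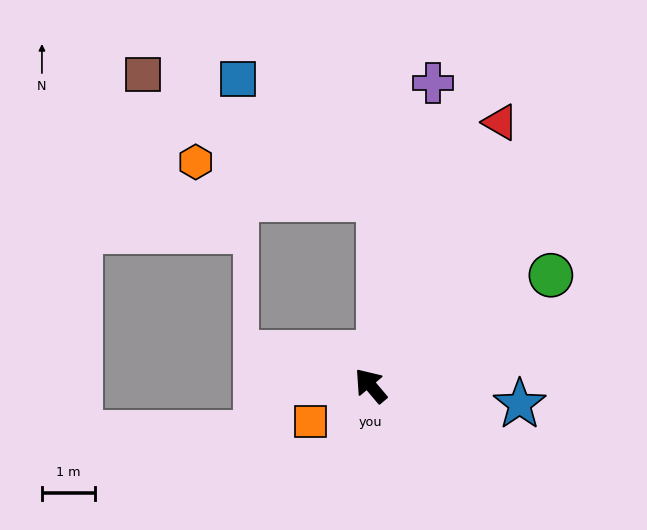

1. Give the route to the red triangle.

turn right 66°, forward 5.5 m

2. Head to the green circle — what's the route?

turn right 99°, forward 4.0 m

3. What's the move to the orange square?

turn left 81°, forward 1.3 m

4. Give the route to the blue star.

turn right 137°, forward 2.8 m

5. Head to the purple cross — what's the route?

turn right 52°, forward 5.8 m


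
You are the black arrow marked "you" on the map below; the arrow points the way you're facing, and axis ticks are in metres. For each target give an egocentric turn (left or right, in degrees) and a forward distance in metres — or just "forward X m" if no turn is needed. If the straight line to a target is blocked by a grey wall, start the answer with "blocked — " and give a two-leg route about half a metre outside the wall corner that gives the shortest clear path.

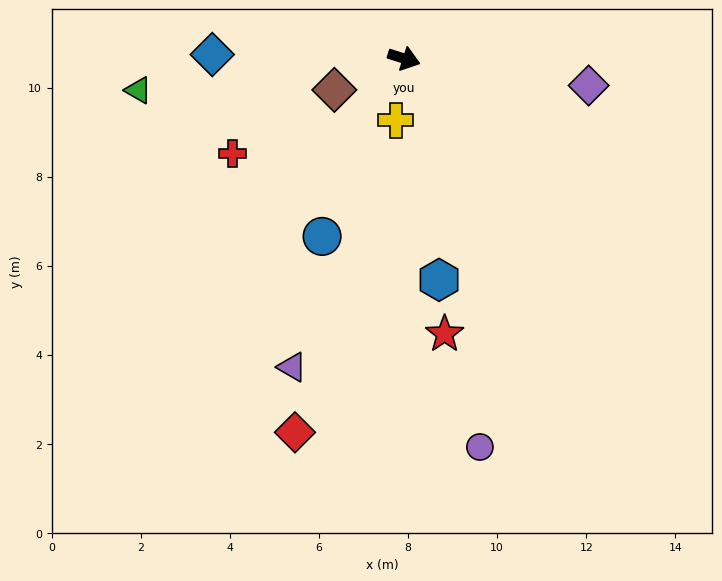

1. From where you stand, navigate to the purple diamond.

turn left 9°, forward 4.2 m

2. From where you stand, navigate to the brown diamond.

turn right 138°, forward 1.7 m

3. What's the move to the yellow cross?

turn right 80°, forward 1.4 m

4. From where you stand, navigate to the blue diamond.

turn right 163°, forward 4.3 m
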